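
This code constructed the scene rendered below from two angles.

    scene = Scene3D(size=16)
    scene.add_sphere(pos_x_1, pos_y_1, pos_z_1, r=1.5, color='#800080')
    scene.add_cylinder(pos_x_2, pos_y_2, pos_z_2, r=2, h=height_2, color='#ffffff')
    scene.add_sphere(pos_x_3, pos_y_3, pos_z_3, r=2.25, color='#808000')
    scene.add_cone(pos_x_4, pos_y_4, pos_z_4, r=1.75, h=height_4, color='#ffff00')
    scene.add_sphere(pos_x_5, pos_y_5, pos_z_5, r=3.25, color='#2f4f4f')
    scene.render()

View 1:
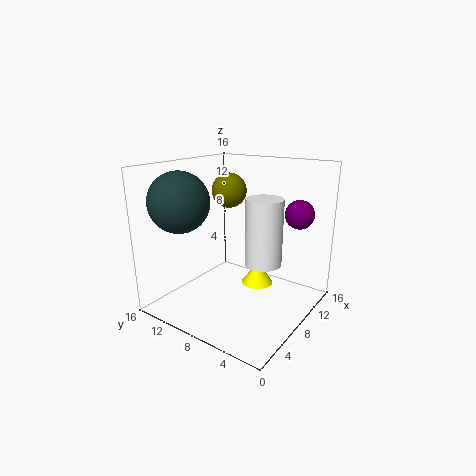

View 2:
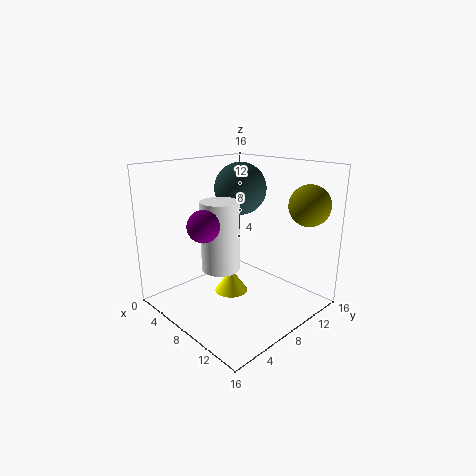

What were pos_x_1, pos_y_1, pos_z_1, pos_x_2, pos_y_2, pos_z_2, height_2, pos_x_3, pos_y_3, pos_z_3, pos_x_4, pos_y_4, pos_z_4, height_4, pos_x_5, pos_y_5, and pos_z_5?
pos_x_1 = 10; pos_y_1 = 1.75; pos_z_1 = 11.25; pos_x_2 = 8.5; pos_y_2 = 5; pos_z_2 = 5.5; height_2 = 7.25; pos_x_3 = 13.5; pos_y_3 = 13.25; pos_z_3 = 11.75; pos_x_4 = 9; pos_y_4 = 6; pos_z_4 = 2.75; height_4 = 2.5; pos_x_5 = 3.75; pos_y_5 = 12.5; pos_z_5 = 12.25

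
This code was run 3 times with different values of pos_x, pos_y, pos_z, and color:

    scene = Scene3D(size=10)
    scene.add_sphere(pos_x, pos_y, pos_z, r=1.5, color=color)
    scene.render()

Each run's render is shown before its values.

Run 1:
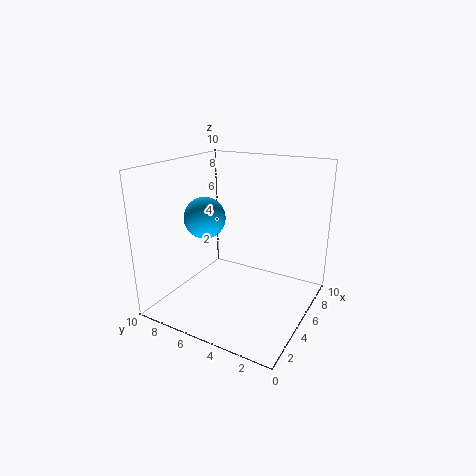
pos_x = 5; pos_y = 7.75; pos_z = 6; color = 'deepskyblue'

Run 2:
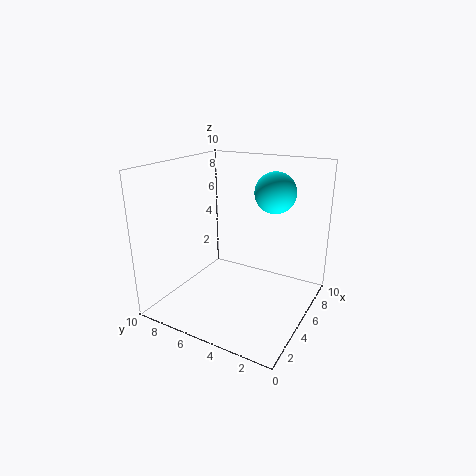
pos_x = 7.75; pos_y = 3.5; pos_z = 7.75; color = 'cyan'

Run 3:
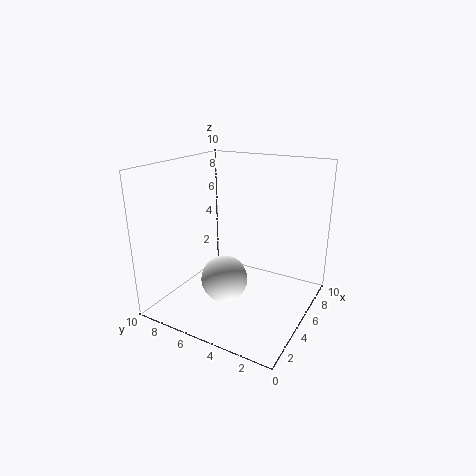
pos_x = 2.75; pos_y = 4.75; pos_z = 3; color = 'white'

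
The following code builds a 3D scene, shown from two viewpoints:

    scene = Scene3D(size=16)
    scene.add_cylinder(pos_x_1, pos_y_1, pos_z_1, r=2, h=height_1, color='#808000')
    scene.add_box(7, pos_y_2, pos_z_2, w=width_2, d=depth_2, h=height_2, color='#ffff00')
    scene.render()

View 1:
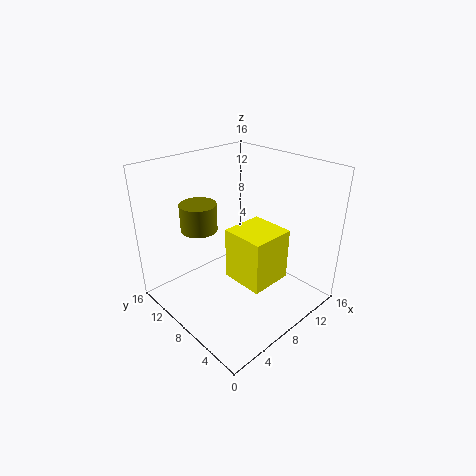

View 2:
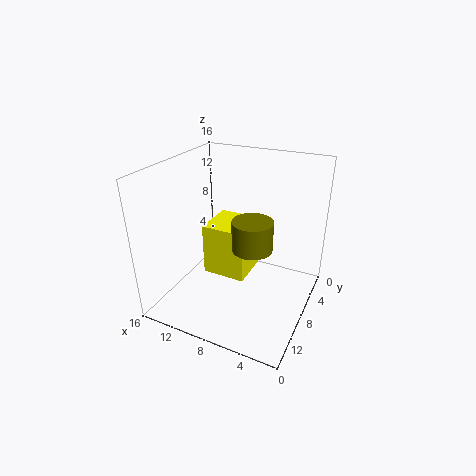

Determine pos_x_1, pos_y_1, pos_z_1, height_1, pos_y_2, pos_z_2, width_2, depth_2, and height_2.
pos_x_1 = 5
pos_y_1 = 11
pos_z_1 = 9
height_1 = 3
pos_y_2 = 4
pos_z_2 = 3
width_2 = 5
depth_2 = 5
height_2 = 6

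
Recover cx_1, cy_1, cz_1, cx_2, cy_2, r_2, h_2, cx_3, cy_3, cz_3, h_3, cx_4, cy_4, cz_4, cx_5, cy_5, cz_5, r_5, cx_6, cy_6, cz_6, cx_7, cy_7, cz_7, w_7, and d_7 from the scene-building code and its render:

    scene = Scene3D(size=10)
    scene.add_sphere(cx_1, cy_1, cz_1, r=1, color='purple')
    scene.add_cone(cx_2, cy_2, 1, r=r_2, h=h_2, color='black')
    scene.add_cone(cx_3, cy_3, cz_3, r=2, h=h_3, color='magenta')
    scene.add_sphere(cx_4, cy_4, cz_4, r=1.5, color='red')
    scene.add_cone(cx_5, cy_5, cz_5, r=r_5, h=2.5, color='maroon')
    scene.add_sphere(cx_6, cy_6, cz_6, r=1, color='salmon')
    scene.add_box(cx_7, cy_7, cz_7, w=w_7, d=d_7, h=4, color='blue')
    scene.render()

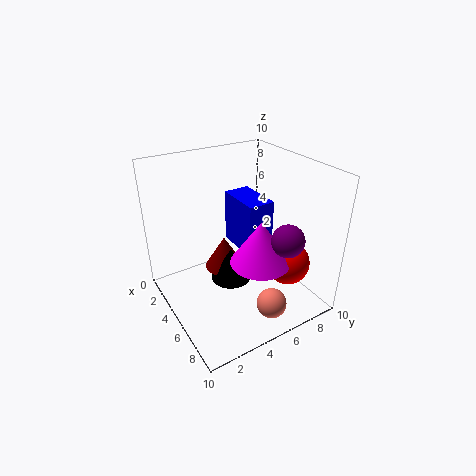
cx_1 = 9, cy_1 = 6, cz_1 = 6.5, cx_2 = 4, cy_2 = 5, r_2 = 1.5, h_2 = 2.5, cx_3 = 7, cy_3 = 5.5, cz_3 = 4, h_3 = 3, cx_4 = 7.5, cy_4 = 7.5, cz_4 = 3.5, cx_5 = 3, cy_5 = 5, cz_5 = 1.5, r_5 = 1.5, cx_6 = 8.5, cy_6 = 5.5, cz_6 = 1.5, cx_7 = 1.5, cy_7 = 6, cz_7 = 3, w_7 = 3.5, d_7 = 2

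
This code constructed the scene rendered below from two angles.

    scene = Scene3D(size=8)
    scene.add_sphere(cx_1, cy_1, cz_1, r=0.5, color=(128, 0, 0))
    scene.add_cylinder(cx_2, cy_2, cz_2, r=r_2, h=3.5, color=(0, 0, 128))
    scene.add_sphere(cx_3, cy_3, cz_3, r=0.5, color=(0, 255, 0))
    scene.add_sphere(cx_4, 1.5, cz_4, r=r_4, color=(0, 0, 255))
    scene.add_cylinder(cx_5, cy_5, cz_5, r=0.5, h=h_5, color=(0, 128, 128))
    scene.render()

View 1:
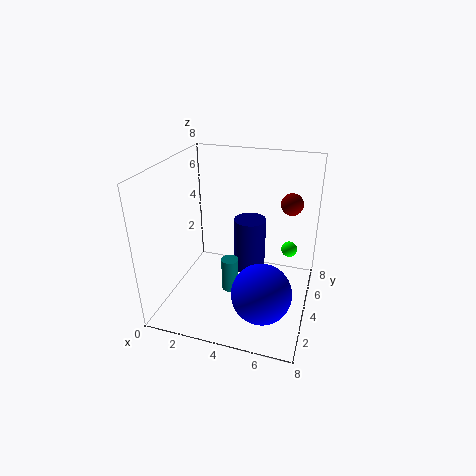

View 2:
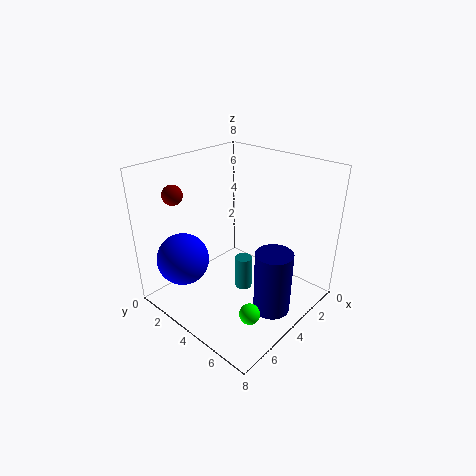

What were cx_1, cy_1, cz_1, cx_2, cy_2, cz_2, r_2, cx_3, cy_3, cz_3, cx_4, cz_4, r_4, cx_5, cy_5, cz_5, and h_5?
cx_1 = 7
cy_1 = 2.5
cz_1 = 7
cx_2 = 4
cy_2 = 6.5
cz_2 = 0.5
r_2 = 1
cx_3 = 6.5
cy_3 = 7
cz_3 = 2
cx_4 = 6
cz_4 = 2.5
r_4 = 1.5
cx_5 = 3.5
cy_5 = 4
cz_5 = 0.5
h_5 = 2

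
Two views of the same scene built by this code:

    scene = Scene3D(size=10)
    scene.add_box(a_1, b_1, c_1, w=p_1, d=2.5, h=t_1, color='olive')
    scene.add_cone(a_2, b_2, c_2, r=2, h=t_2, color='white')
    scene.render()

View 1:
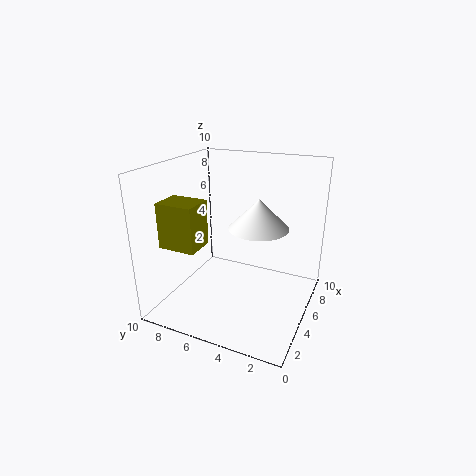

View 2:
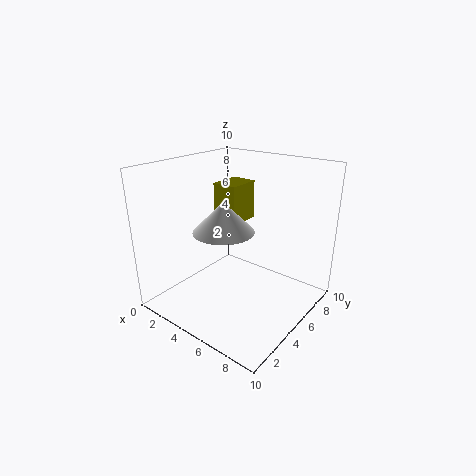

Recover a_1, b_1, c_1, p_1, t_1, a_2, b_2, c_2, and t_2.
a_1 = 1.5, b_1 = 6.5, c_1 = 5, p_1 = 2, t_1 = 3, a_2 = 5, b_2 = 3.5, c_2 = 6, t_2 = 2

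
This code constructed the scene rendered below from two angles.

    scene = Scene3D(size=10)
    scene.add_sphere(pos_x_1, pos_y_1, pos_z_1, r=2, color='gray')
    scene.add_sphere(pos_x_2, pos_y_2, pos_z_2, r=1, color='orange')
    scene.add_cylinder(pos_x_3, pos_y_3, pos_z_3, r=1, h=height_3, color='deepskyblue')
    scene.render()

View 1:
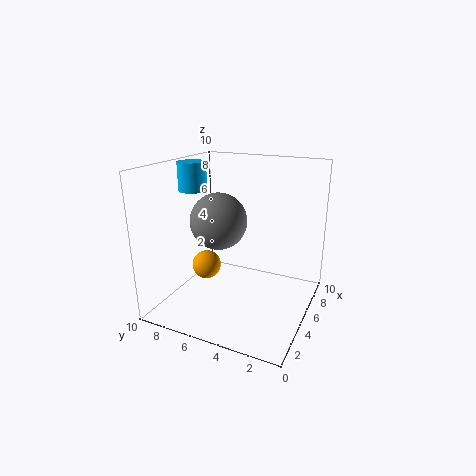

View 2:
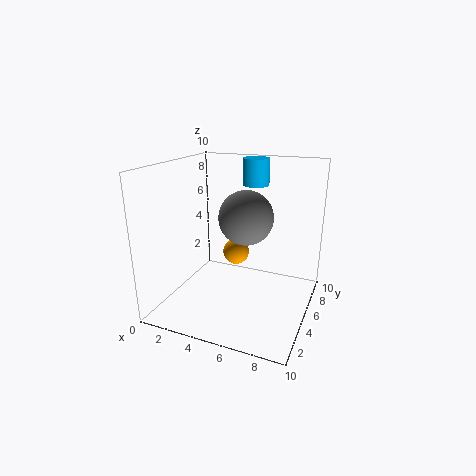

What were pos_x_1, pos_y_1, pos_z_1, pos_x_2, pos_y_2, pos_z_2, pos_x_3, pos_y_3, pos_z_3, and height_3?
pos_x_1 = 5, pos_y_1 = 6.5, pos_z_1 = 6, pos_x_2 = 4, pos_y_2 = 7, pos_z_2 = 3, pos_x_3 = 5, pos_y_3 = 8.5, pos_z_3 = 8, height_3 = 2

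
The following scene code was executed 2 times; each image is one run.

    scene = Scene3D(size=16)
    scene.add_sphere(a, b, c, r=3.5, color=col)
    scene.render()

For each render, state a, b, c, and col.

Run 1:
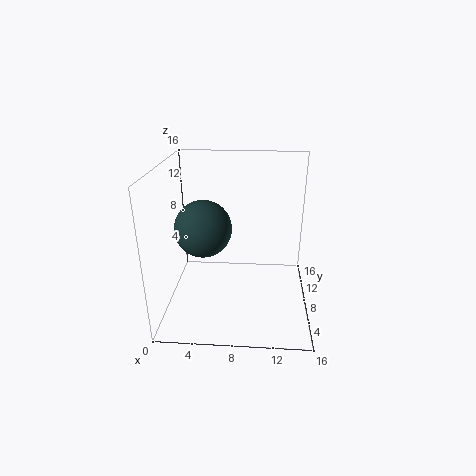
a = 3.5; b = 11.25; c = 7.5; col = 'darkslategray'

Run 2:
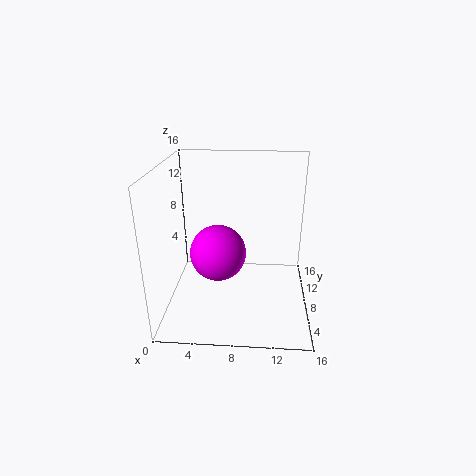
a = 5.25; b = 11.25; c = 4.25; col = 'magenta'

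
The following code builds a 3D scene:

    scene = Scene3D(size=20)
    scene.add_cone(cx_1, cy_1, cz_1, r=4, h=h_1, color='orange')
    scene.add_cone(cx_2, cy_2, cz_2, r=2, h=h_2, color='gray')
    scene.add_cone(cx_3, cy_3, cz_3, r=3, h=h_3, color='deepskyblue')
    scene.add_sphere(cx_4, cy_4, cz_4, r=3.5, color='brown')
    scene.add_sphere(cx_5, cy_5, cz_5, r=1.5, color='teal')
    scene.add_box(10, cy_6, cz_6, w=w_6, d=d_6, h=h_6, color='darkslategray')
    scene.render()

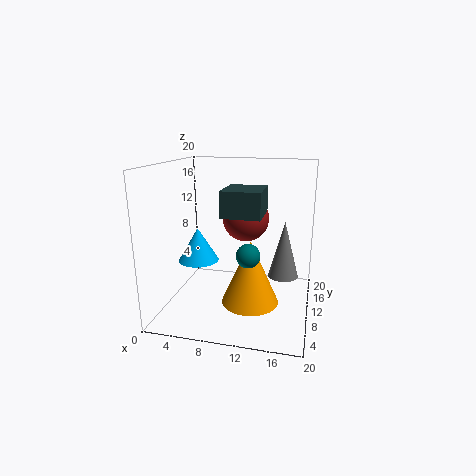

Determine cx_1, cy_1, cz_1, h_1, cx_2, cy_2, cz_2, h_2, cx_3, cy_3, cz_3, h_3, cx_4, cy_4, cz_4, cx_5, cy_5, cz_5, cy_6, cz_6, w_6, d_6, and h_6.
cx_1 = 12; cy_1 = 9; cz_1 = 1; h_1 = 9; cx_2 = 16.5; cy_2 = 9; cz_2 = 5.5; h_2 = 7.5; cx_3 = 3.5; cy_3 = 11.5; cz_3 = 5.5; h_3 = 5; cx_4 = 10; cy_4 = 15; cz_4 = 11.5; cx_5 = 12.5; cy_5 = 5; cz_5 = 9.5; cy_6 = 1.5; cz_6 = 15; w_6 = 4.5; d_6 = 5; h_6 = 3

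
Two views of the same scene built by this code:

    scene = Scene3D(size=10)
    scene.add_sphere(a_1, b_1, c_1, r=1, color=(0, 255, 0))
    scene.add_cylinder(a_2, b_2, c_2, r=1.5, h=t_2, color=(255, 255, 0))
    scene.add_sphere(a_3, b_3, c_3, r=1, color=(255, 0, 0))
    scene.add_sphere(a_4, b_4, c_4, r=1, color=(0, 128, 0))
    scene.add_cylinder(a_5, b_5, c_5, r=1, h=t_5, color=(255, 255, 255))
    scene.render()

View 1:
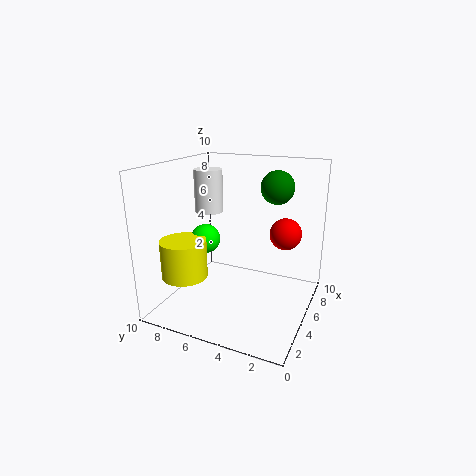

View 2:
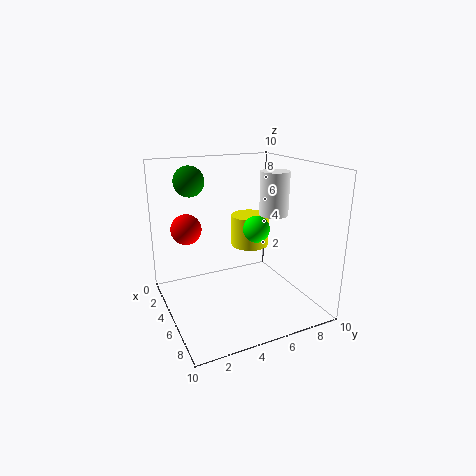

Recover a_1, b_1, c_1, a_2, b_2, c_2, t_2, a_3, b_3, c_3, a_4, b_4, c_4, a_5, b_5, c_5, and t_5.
a_1 = 4; b_1 = 7; c_1 = 5; a_2 = 2; b_2 = 7.5; c_2 = 3; t_2 = 2.5; a_3 = 4.5; b_3 = 1.5; c_3 = 6; a_4 = 4; b_4 = 2; c_4 = 9; a_5 = 5.5; b_5 = 7.5; c_5 = 6.5; t_5 = 3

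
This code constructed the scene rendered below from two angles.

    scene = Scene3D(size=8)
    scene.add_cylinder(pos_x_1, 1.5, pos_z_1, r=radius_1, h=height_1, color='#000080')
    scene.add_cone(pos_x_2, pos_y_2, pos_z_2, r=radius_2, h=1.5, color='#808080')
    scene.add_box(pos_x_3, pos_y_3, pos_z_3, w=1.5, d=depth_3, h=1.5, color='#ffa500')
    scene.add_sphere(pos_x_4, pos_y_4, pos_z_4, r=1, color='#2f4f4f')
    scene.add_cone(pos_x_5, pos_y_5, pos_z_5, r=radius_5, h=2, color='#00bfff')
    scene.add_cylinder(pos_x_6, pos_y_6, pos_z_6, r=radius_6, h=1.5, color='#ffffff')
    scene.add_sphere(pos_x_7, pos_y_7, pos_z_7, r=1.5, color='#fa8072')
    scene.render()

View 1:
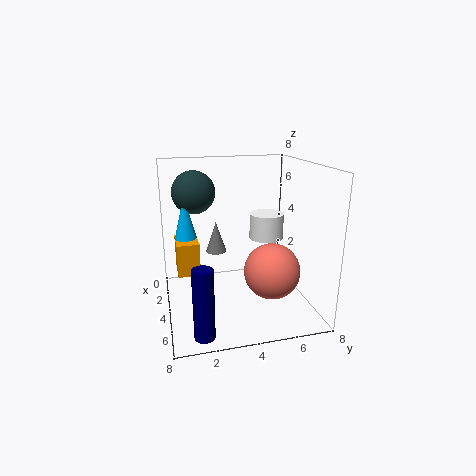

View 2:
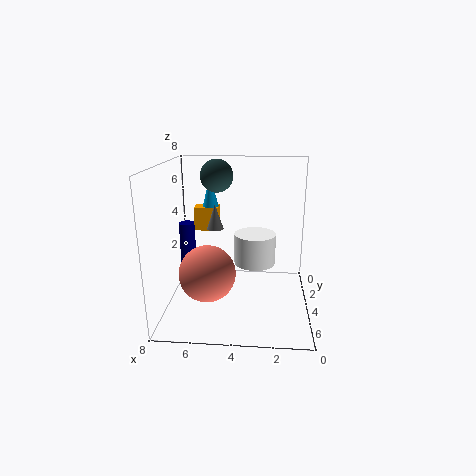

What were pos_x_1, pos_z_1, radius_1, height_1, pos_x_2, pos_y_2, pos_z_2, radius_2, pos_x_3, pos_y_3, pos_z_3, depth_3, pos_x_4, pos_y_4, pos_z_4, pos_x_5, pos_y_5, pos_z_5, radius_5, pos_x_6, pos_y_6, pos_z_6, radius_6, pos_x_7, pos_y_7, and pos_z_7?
pos_x_1 = 7.5, pos_z_1 = 0.5, radius_1 = 0.5, height_1 = 3.5, pos_x_2 = 5.5, pos_y_2 = 2.5, pos_z_2 = 4, radius_2 = 0.5, pos_x_3 = 5.5, pos_y_3 = 0.5, pos_z_3 = 3.5, depth_3 = 1, pos_x_4 = 5.5, pos_y_4 = 1.5, pos_z_4 = 7, pos_x_5 = 6, pos_y_5 = 1, pos_z_5 = 5, radius_5 = 0.5, pos_x_6 = 3, pos_y_6 = 6, pos_z_6 = 3.5, radius_6 = 1, pos_x_7 = 5.5, pos_y_7 = 5.5, pos_z_7 = 2.5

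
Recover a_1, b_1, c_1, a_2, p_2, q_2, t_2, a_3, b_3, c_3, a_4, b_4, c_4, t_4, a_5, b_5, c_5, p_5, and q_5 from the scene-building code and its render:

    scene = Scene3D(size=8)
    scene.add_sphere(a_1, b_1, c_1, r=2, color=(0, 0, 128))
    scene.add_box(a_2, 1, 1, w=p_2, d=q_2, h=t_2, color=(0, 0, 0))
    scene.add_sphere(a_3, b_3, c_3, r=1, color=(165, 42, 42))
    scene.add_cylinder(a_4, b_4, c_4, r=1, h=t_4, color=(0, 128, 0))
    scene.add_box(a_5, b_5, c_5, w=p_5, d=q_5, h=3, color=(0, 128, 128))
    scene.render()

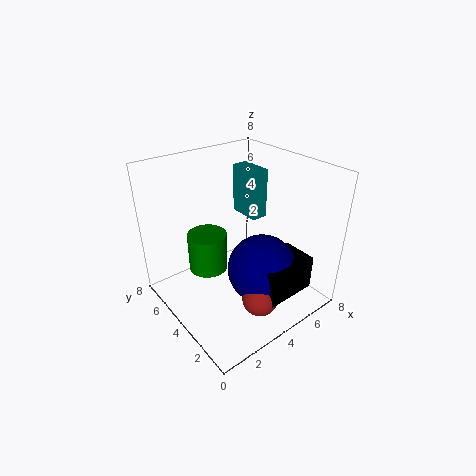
a_1 = 5, b_1 = 3, c_1 = 2, a_2 = 4, p_2 = 3, q_2 = 2, t_2 = 2, a_3 = 4, b_3 = 2, c_3 = 1, a_4 = 2, b_4 = 4, c_4 = 3, t_4 = 2, a_5 = 6, b_5 = 5, c_5 = 4, p_5 = 1, q_5 = 2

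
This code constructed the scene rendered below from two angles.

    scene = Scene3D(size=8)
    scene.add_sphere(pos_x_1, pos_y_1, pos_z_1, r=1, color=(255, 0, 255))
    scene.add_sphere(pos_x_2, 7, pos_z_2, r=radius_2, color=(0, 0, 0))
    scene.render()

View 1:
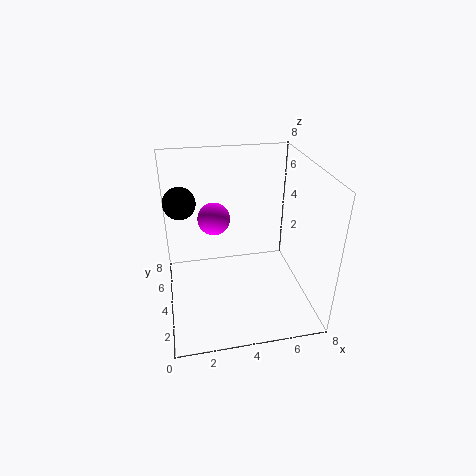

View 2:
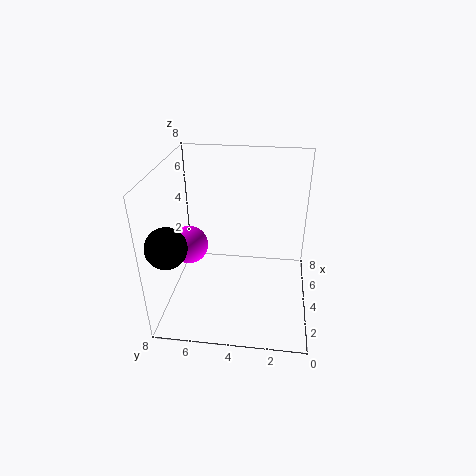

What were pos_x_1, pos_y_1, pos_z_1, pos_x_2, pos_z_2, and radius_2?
pos_x_1 = 3
pos_y_1 = 6.5
pos_z_1 = 4
pos_x_2 = 1
pos_z_2 = 5
radius_2 = 1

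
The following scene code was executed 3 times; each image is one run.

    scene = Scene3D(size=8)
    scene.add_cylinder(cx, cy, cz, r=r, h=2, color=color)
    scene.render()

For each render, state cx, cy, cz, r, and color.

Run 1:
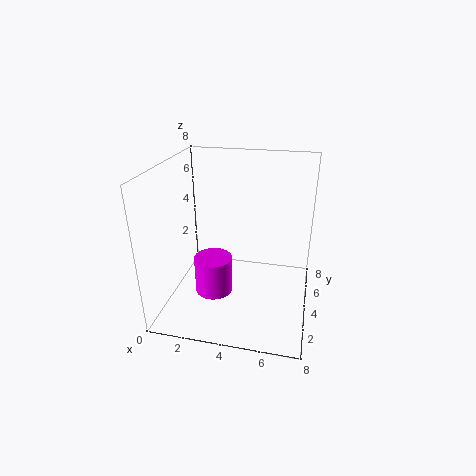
cx = 3
cy = 2.5
cz = 1.5
r = 1
color = 'magenta'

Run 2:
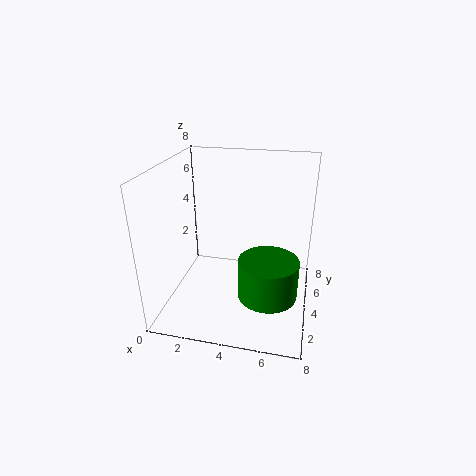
cx = 6
cy = 2
cz = 2
r = 1.5
color = 'green'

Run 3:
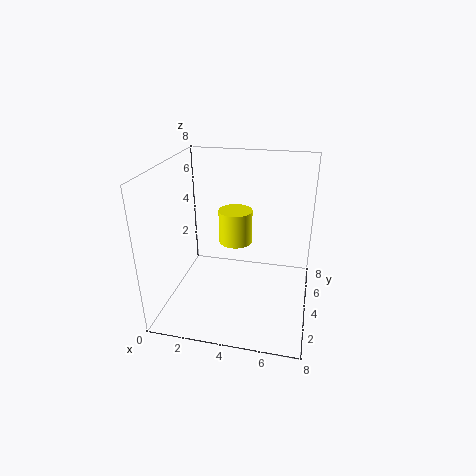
cx = 3.5
cy = 5.5
cz = 3
r = 1
color = 'yellow'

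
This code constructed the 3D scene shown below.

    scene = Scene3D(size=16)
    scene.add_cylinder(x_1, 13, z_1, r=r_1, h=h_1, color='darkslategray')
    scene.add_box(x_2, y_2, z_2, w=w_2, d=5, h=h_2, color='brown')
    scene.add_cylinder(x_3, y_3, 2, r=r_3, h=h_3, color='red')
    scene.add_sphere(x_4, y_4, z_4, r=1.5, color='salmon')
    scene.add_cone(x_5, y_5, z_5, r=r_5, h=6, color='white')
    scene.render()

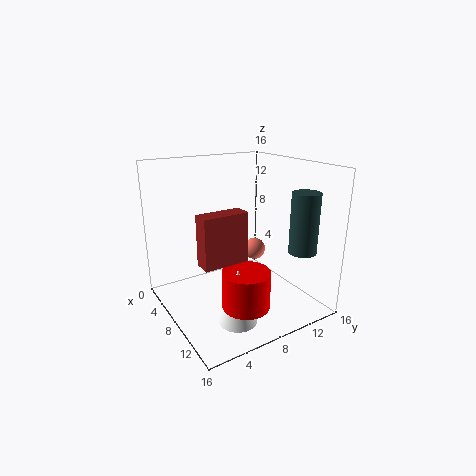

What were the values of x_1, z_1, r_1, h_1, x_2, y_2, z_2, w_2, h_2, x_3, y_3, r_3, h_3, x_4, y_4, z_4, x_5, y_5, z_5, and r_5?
x_1 = 13; z_1 = 7; r_1 = 1.5; h_1 = 6.5; x_2 = 8; y_2 = 3; z_2 = 6; w_2 = 2; h_2 = 5.5; x_3 = 12; y_3 = 6.5; r_3 = 2.5; h_3 = 4; x_4 = 2; y_4 = 14.5; z_4 = 3; x_5 = 12; y_5 = 5.5; z_5 = 0.5; r_5 = 2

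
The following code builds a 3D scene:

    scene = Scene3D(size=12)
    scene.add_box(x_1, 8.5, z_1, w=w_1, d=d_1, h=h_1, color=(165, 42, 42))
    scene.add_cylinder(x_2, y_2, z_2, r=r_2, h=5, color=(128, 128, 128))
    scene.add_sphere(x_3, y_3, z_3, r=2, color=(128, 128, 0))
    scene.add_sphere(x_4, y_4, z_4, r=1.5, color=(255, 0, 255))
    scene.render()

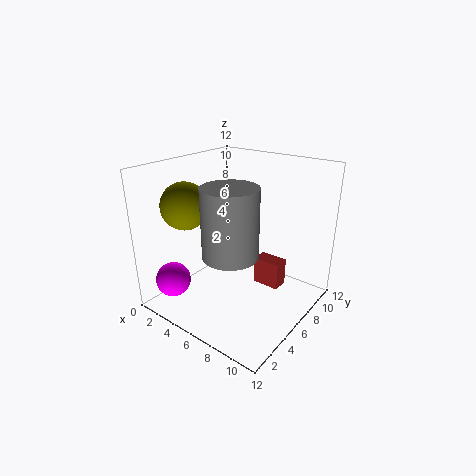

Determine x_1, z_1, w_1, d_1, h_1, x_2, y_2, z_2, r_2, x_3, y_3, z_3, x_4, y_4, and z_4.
x_1 = 6
z_1 = 0.5
w_1 = 2.5
d_1 = 1.5
h_1 = 2.5
x_2 = 8
y_2 = 2.5
z_2 = 6.5
r_2 = 2
x_3 = 2
y_3 = 4
z_3 = 8.5
x_4 = 1.5
y_4 = 2.5
z_4 = 2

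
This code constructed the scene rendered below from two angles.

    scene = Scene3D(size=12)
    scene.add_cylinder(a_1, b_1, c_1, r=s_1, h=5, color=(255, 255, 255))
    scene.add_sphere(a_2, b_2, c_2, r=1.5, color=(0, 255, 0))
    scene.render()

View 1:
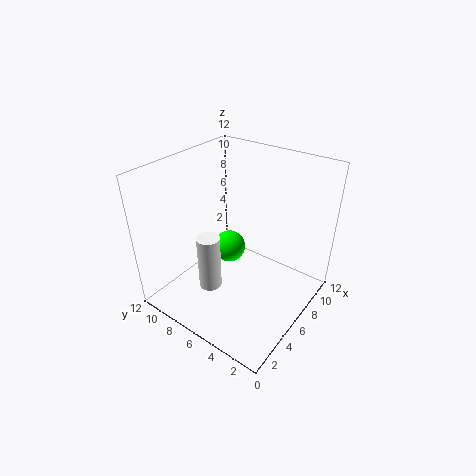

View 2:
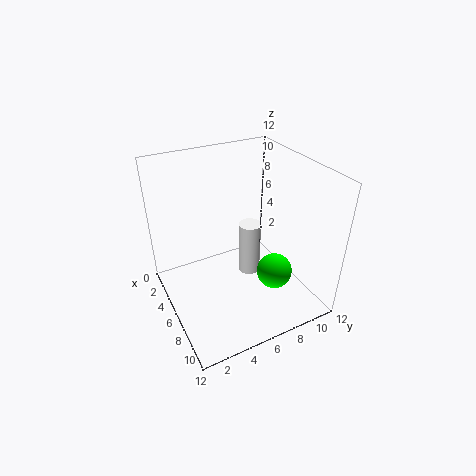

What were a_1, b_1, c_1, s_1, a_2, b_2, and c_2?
a_1 = 4.5
b_1 = 8
c_1 = 1
s_1 = 1
a_2 = 8
b_2 = 8.5
c_2 = 3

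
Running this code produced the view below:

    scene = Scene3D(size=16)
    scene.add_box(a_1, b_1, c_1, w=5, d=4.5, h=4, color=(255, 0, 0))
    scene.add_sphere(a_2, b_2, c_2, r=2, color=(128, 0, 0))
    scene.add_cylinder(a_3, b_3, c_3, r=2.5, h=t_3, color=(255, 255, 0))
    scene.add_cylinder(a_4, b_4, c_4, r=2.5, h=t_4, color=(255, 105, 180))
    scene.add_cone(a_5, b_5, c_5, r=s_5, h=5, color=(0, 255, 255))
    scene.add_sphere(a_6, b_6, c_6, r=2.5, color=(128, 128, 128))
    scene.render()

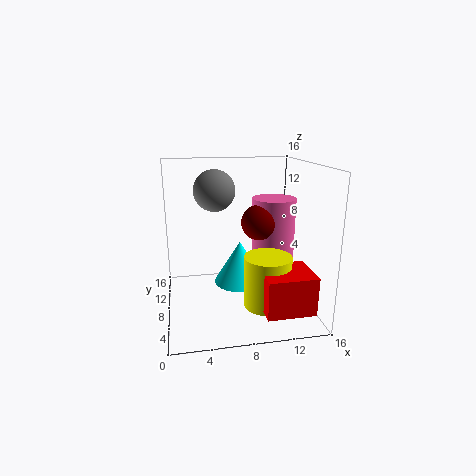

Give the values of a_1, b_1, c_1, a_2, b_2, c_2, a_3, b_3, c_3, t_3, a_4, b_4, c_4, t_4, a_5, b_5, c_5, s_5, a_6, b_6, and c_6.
a_1 = 9.5, b_1 = 0.5, c_1 = 2, a_2 = 10.5, b_2 = 8.5, c_2 = 9.5, a_3 = 10.5, b_3 = 4.5, c_3 = 1.5, t_3 = 5.5, a_4 = 12.5, b_4 = 9.5, c_4 = 4, t_4 = 8, a_5 = 8.5, b_5 = 9.5, c_5 = 2, s_5 = 3, a_6 = 6, b_6 = 12.5, c_6 = 12.5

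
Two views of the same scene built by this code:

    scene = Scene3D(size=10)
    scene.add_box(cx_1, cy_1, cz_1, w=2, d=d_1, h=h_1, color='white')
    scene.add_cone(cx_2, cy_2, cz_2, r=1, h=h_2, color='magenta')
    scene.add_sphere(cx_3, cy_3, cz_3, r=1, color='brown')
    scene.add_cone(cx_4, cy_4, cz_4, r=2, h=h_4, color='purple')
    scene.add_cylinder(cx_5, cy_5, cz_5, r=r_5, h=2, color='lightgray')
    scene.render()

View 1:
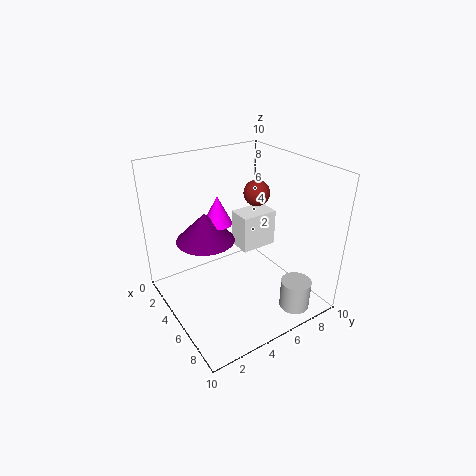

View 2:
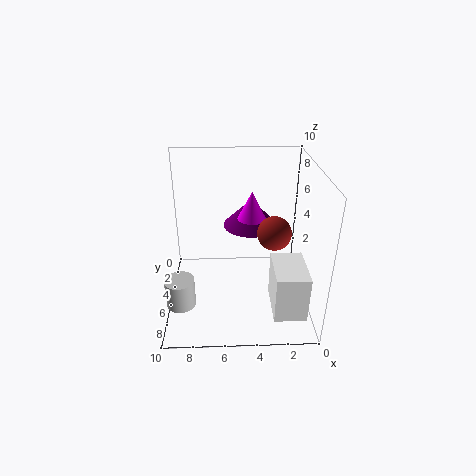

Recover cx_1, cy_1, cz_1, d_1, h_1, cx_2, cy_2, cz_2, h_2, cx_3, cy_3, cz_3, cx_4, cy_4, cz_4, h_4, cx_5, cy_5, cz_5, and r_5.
cx_1 = 1; cy_1 = 7; cz_1 = 2; d_1 = 3; h_1 = 3; cx_2 = 4; cy_2 = 4; cz_2 = 6; h_2 = 2; cx_3 = 3; cy_3 = 8; cz_3 = 7; cx_4 = 4; cy_4 = 3; cz_4 = 5; h_4 = 2; cx_5 = 9; cy_5 = 7; cz_5 = 1; r_5 = 1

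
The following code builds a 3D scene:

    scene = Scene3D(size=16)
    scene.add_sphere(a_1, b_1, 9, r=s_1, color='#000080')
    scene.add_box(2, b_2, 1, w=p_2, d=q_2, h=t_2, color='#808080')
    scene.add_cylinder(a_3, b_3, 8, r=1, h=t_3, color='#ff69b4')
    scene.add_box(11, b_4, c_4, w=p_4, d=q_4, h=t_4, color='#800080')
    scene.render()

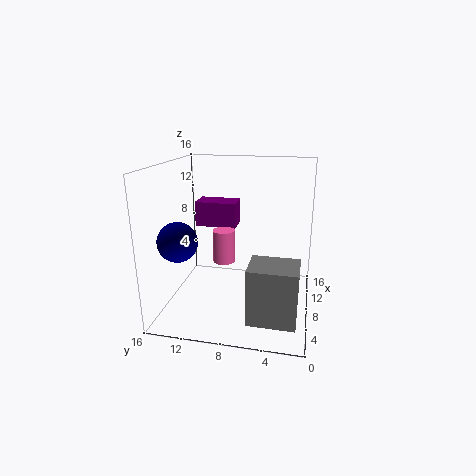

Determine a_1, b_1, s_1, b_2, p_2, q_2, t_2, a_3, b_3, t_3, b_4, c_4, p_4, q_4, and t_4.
a_1 = 3; b_1 = 13; s_1 = 2; b_2 = 1; p_2 = 4; q_2 = 5; t_2 = 6; a_3 = 2; b_3 = 8; t_3 = 3; b_4 = 9; c_4 = 8; p_4 = 3; q_4 = 5; t_4 = 3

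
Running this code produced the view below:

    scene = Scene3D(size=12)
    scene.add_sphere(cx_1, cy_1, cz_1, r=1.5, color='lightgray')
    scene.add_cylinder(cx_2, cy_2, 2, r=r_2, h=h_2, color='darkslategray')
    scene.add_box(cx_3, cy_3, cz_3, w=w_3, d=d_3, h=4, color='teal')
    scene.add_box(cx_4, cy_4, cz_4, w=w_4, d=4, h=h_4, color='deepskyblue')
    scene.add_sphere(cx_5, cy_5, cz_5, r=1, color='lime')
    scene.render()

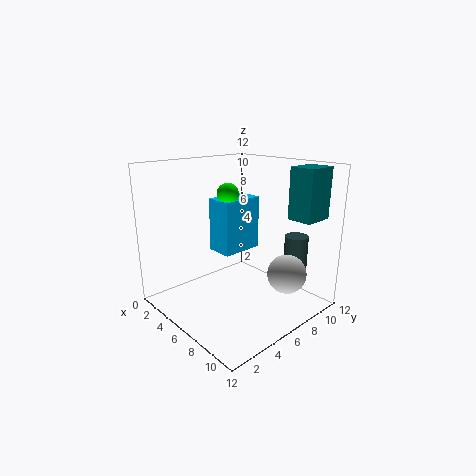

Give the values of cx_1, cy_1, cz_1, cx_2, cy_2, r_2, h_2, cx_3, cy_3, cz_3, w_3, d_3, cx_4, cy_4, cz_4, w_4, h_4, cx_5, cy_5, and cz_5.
cx_1 = 10.5
cy_1 = 7
cz_1 = 4
cx_2 = 9
cy_2 = 10
r_2 = 1
h_2 = 4
cx_3 = 9.5
cy_3 = 8
cz_3 = 8
w_3 = 2
d_3 = 2.5
cx_4 = 1.5
cy_4 = 6.5
cz_4 = 3.5
w_4 = 2.5
h_4 = 5
cx_5 = 3
cy_5 = 7.5
cz_5 = 9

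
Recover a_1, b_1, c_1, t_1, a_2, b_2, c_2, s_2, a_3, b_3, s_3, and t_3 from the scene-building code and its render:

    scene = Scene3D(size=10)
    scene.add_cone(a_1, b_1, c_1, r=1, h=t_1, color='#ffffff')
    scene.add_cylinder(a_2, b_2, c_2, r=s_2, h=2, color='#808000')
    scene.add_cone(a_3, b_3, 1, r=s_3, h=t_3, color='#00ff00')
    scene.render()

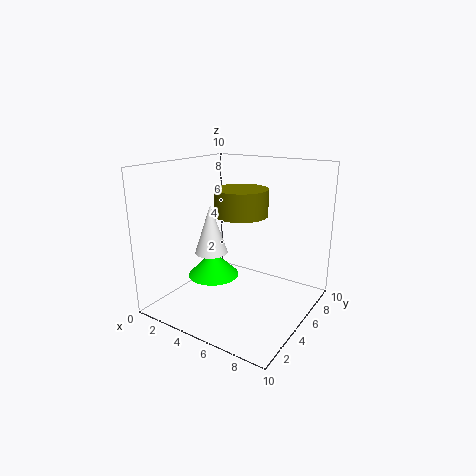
a_1 = 5
b_1 = 2
c_1 = 5
t_1 = 3
a_2 = 4
b_2 = 7
c_2 = 6
s_2 = 2
a_3 = 2
b_3 = 6
s_3 = 2
t_3 = 2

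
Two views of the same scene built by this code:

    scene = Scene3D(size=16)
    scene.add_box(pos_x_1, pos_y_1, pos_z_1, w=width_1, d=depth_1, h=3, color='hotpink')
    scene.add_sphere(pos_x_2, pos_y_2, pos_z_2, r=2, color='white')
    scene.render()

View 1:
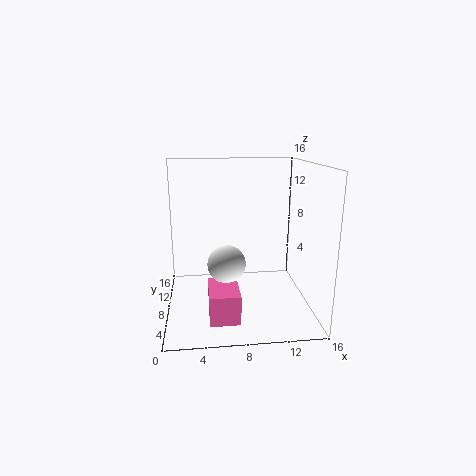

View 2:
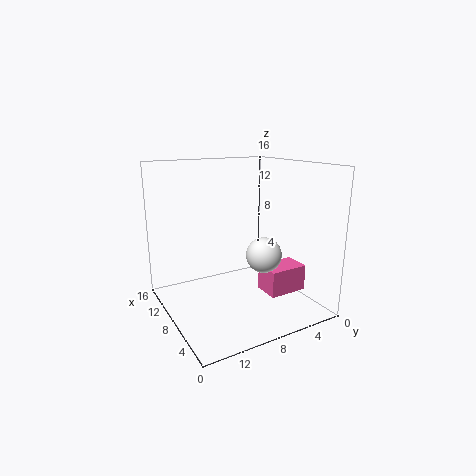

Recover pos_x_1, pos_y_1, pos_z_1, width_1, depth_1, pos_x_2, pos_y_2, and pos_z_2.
pos_x_1 = 4.5
pos_y_1 = 1
pos_z_1 = 1.5
width_1 = 3
depth_1 = 4.5
pos_x_2 = 6.5
pos_y_2 = 5.5
pos_z_2 = 6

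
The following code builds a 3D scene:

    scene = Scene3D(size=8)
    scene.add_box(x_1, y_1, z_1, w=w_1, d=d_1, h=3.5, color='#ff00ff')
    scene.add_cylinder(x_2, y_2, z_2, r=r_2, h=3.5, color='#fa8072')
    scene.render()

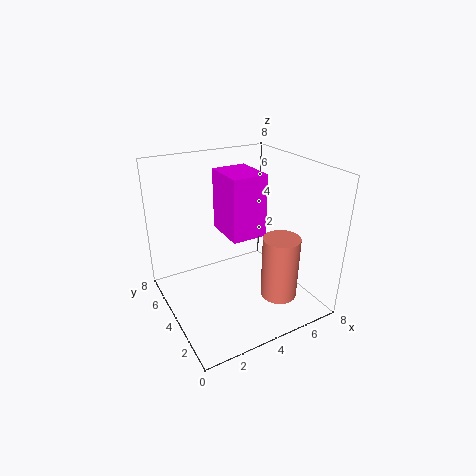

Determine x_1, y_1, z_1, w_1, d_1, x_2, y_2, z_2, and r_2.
x_1 = 3.5
y_1 = 3.5
z_1 = 4
w_1 = 2
d_1 = 2.5
x_2 = 5.5
y_2 = 2
z_2 = 1
r_2 = 1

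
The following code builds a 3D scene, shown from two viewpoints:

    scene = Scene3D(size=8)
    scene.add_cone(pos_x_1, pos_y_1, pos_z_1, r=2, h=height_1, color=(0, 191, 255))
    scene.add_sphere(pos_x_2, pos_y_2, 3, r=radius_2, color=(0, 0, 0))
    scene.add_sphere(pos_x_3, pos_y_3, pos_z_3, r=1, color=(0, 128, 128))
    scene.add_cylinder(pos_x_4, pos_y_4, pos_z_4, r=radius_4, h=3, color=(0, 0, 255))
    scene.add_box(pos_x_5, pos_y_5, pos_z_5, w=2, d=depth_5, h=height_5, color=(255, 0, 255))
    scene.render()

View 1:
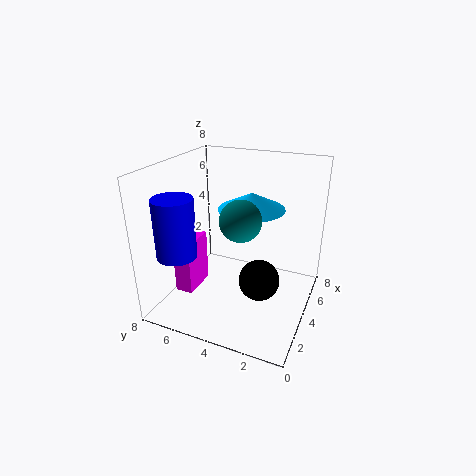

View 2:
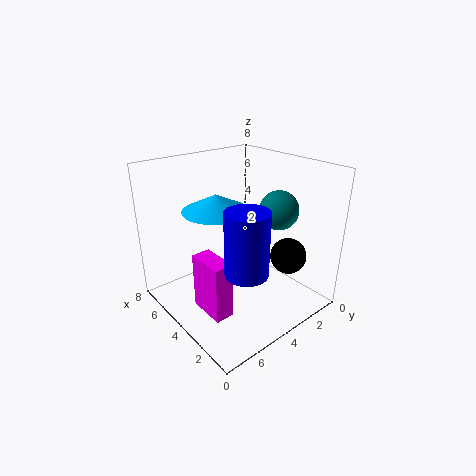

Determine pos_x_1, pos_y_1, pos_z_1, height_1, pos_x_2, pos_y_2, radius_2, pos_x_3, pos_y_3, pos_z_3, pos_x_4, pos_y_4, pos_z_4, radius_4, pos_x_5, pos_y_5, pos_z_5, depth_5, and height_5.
pos_x_1 = 6, pos_y_1 = 4, pos_z_1 = 5, height_1 = 1, pos_x_2 = 2, pos_y_2 = 2, radius_2 = 1, pos_x_3 = 2, pos_y_3 = 3, pos_z_3 = 6, pos_x_4 = 1, pos_y_4 = 6, pos_z_4 = 4, radius_4 = 1, pos_x_5 = 2, pos_y_5 = 6, pos_z_5 = 1, depth_5 = 1, height_5 = 3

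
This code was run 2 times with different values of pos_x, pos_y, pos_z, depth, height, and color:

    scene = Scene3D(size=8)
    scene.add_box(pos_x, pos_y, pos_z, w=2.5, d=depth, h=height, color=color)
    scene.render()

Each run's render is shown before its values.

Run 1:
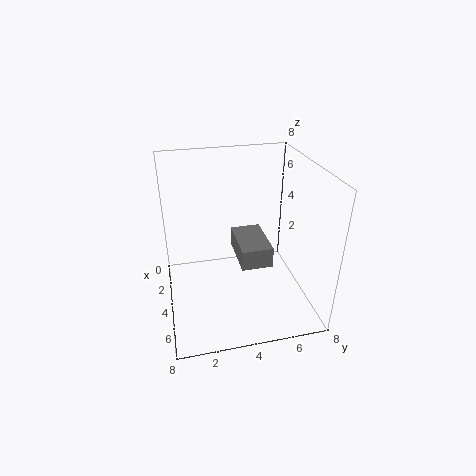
pos_x = 4.5
pos_y = 3.5
pos_z = 4
depth = 1.5
height = 1
color = 'gray'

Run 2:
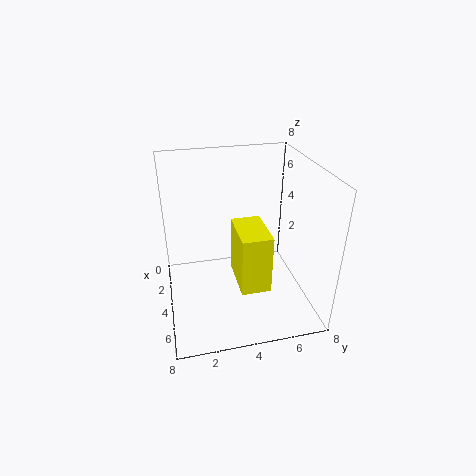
pos_x = 4.5
pos_y = 3.5
pos_z = 2.5
depth = 1.5
height = 3
color = 'yellow'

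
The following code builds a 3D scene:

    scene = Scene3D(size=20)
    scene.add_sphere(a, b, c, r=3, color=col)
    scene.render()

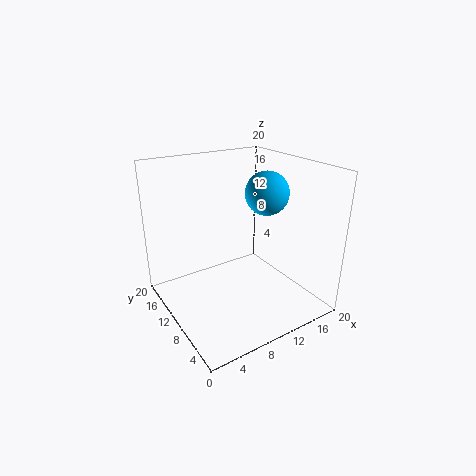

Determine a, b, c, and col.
a = 14
b = 9
c = 16
col = 'deepskyblue'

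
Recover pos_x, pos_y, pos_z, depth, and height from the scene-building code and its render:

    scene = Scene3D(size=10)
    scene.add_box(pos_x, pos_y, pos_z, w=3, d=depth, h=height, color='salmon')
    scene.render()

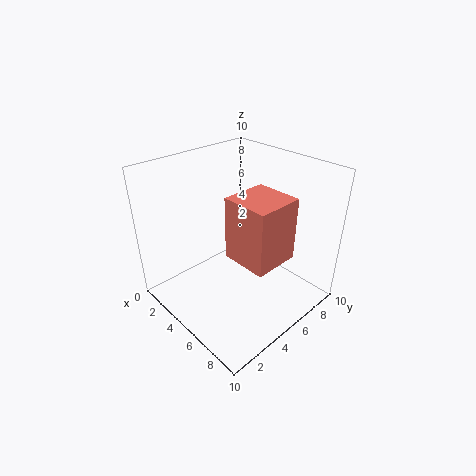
pos_x = 6; pos_y = 3; pos_z = 5; depth = 3; height = 4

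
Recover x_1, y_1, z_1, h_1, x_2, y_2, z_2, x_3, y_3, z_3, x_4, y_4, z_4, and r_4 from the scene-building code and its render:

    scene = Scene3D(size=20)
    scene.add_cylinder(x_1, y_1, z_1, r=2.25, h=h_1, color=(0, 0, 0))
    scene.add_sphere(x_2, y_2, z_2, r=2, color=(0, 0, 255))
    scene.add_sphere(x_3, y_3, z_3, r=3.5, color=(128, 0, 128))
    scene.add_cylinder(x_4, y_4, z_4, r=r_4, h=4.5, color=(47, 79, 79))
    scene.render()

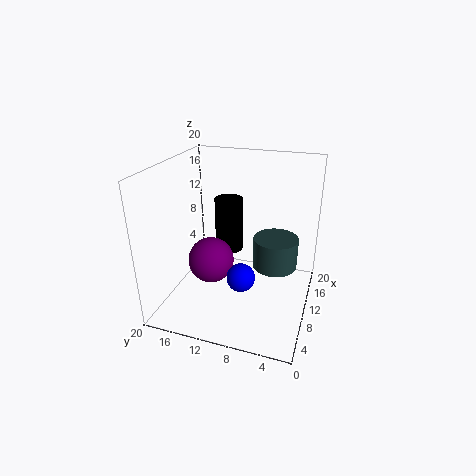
x_1 = 17.25; y_1 = 14; z_1 = 4; h_1 = 8.75; x_2 = 8.25; y_2 = 9; z_2 = 4.75; x_3 = 11.75; y_3 = 15; z_3 = 4.5; x_4 = 13; y_4 = 5.25; z_4 = 4.75; r_4 = 3.25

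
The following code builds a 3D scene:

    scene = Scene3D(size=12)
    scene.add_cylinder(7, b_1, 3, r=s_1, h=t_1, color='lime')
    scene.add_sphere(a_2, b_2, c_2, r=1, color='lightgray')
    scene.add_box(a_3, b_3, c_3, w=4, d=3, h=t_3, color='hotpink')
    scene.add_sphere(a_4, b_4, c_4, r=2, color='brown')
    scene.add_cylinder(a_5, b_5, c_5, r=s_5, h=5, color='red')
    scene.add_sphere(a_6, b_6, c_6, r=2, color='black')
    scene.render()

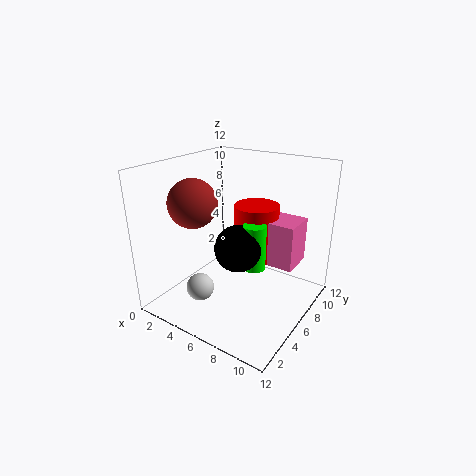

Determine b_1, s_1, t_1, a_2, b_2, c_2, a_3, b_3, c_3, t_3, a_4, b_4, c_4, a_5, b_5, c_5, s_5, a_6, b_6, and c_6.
b_1 = 7; s_1 = 1; t_1 = 4; a_2 = 6; b_2 = 1; c_2 = 4; a_3 = 6; b_3 = 8; c_3 = 3; t_3 = 4; a_4 = 3; b_4 = 4; c_4 = 9; a_5 = 6; b_5 = 9; c_5 = 3; s_5 = 2; a_6 = 6; b_6 = 6; c_6 = 5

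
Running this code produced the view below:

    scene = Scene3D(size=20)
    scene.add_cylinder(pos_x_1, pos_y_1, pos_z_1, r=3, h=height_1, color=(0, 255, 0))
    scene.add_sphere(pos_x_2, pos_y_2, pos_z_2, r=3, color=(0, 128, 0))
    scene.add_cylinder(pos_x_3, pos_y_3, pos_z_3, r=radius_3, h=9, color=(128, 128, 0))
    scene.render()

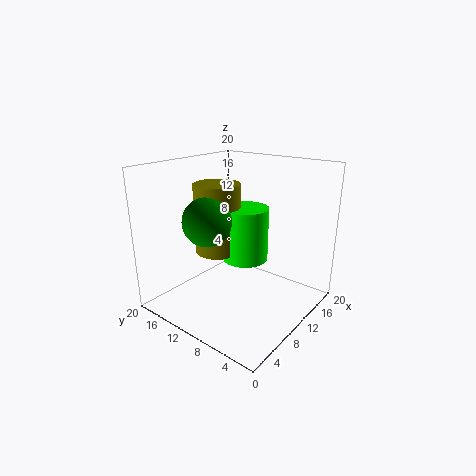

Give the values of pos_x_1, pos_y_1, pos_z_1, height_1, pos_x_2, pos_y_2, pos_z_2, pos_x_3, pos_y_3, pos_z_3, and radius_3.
pos_x_1 = 9, pos_y_1 = 8, pos_z_1 = 8, height_1 = 7, pos_x_2 = 4, pos_y_2 = 10, pos_z_2 = 14, pos_x_3 = 7, pos_y_3 = 11, pos_z_3 = 9, radius_3 = 3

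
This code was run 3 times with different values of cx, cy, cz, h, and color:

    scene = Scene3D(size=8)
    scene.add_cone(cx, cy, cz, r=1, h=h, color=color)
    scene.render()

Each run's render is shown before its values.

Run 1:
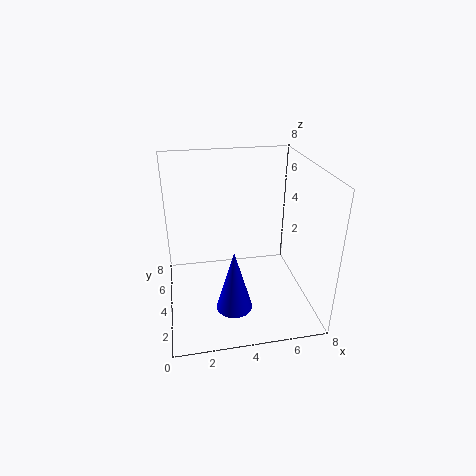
cx = 3.5, cy = 2.5, cz = 0.5, h = 3.5, color = 'blue'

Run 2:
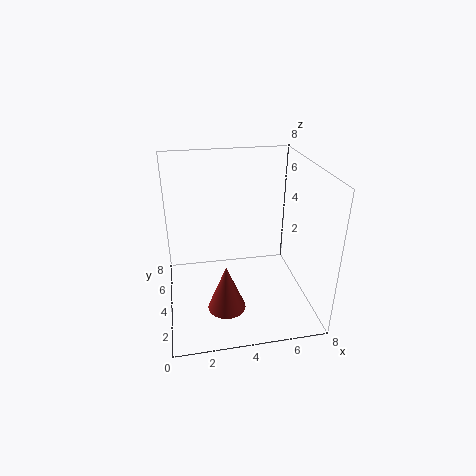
cx = 3, cy = 2, cz = 1, h = 2.5, color = 'brown'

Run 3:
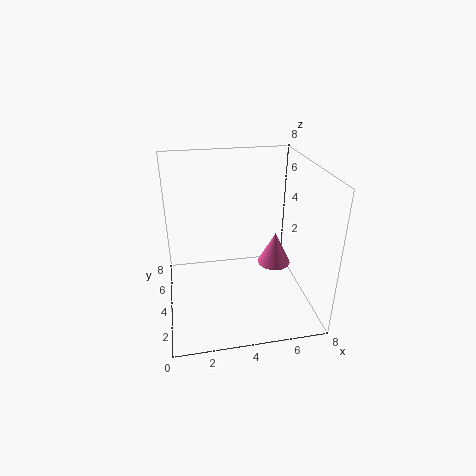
cx = 6.5, cy = 5, cz = 1.5, h = 2, color = 'hotpink'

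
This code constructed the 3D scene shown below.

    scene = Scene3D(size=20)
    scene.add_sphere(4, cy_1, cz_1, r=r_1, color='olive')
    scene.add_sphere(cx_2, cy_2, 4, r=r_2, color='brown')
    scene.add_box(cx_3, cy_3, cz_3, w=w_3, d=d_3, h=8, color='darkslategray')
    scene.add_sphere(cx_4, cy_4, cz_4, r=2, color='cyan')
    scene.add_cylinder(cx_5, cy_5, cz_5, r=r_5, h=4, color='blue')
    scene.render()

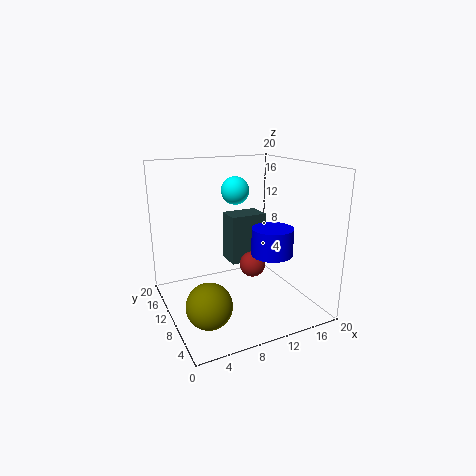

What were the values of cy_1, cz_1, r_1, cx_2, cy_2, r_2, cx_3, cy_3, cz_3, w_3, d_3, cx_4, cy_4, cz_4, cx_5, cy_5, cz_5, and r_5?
cy_1 = 6
cz_1 = 3
r_1 = 3
cx_2 = 14
cy_2 = 13
r_2 = 2
cx_3 = 12
cy_3 = 16
cz_3 = 3
w_3 = 6
d_3 = 4
cx_4 = 11
cy_4 = 13
cz_4 = 16
cx_5 = 15
cy_5 = 9
cz_5 = 7
r_5 = 3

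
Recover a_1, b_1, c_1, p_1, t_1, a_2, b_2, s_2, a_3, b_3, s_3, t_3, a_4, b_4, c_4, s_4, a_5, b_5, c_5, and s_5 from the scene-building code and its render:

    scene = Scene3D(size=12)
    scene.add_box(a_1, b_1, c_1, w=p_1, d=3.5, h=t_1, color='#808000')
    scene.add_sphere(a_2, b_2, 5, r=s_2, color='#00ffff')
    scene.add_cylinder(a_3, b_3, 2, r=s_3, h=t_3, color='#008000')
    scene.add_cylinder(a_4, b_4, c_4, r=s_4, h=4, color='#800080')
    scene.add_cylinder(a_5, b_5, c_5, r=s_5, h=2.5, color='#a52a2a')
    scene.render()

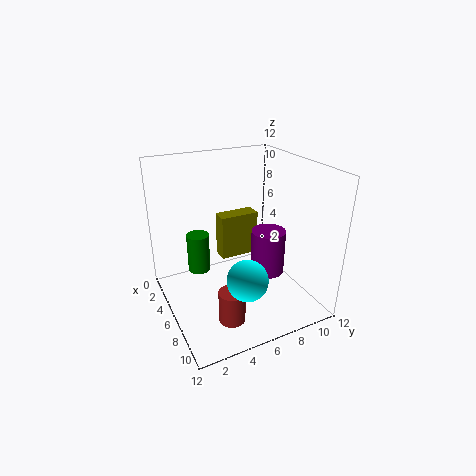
a_1 = 2.5; b_1 = 5.5; c_1 = 3; p_1 = 1.5; t_1 = 4; a_2 = 10.5; b_2 = 4.5; s_2 = 1.5; a_3 = 3; b_3 = 3.5; s_3 = 1; t_3 = 3.5; a_4 = 6; b_4 = 9; c_4 = 2; s_4 = 1.5; a_5 = 10; b_5 = 3.5; c_5 = 1.5; s_5 = 1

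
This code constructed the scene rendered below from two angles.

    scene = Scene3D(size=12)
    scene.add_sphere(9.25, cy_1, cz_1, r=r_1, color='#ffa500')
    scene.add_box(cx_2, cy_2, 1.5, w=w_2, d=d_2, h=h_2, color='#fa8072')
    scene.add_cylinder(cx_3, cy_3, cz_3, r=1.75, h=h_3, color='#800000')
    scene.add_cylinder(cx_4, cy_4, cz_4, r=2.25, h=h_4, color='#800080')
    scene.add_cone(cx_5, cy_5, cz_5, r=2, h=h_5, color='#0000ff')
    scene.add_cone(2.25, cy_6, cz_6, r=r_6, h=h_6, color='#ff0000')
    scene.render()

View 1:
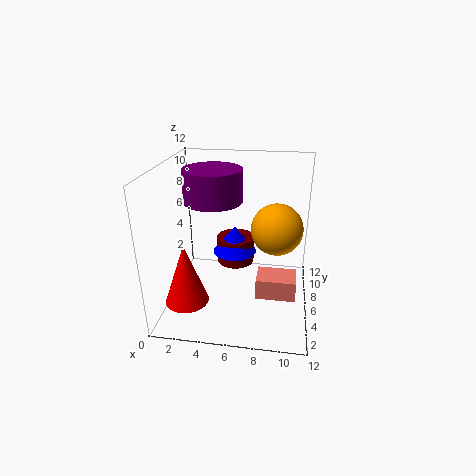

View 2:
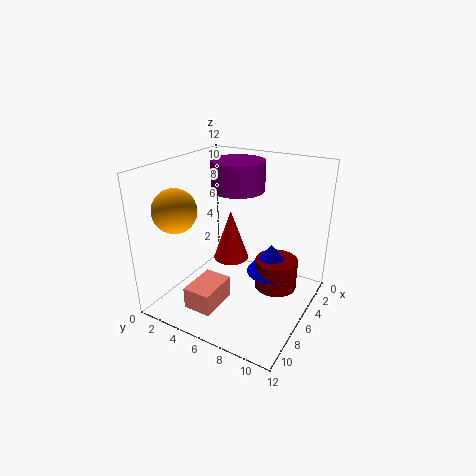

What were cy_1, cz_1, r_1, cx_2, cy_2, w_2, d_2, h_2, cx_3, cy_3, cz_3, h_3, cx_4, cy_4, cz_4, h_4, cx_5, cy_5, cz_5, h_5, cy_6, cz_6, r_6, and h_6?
cy_1 = 2.25
cz_1 = 8.75
r_1 = 1.75
cx_2 = 7.75
cy_2 = 4
w_2 = 3.25
d_2 = 2.25
h_2 = 1.75
cx_3 = 5.25
cy_3 = 9.25
cz_3 = 2
h_3 = 2.5
cx_4 = 4.25
cy_4 = 5
cz_4 = 9.5
h_4 = 2.5
cx_5 = 5.25
cy_5 = 8.75
cz_5 = 3.25
h_5 = 2.5
cy_6 = 3
cz_6 = 1.5
r_6 = 1.75
h_6 = 5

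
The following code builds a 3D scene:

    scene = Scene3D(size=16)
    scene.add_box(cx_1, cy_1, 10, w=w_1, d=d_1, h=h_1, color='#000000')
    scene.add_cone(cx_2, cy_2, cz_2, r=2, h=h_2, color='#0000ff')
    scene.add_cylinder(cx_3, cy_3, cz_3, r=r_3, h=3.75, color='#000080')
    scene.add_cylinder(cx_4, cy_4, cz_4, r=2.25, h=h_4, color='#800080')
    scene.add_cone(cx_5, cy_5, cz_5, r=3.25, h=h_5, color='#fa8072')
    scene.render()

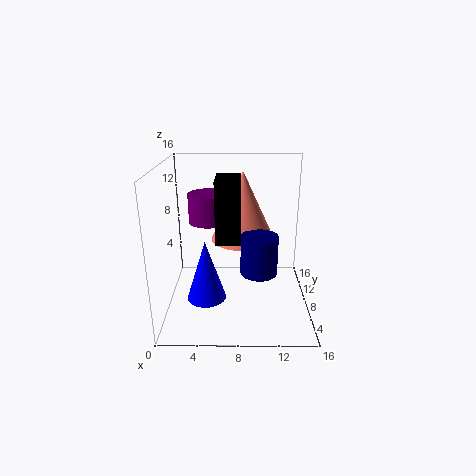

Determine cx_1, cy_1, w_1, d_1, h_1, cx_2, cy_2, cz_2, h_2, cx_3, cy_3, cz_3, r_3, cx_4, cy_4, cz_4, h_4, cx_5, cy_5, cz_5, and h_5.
cx_1 = 6; cy_1 = 1.5; w_1 = 2.25; d_1 = 3.75; h_1 = 5.75; cx_2 = 4.75; cy_2 = 4; cz_2 = 3; h_2 = 6.25; cx_3 = 10; cy_3 = 2.5; cz_3 = 6.75; r_3 = 1.75; cx_4 = 4.75; cy_4 = 9.25; cz_4 = 9.5; h_4 = 3.25; cx_5 = 8.5; cy_5 = 6.25; cz_5 = 8.75; h_5 = 7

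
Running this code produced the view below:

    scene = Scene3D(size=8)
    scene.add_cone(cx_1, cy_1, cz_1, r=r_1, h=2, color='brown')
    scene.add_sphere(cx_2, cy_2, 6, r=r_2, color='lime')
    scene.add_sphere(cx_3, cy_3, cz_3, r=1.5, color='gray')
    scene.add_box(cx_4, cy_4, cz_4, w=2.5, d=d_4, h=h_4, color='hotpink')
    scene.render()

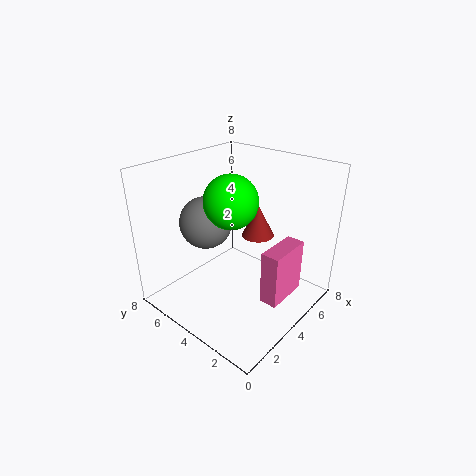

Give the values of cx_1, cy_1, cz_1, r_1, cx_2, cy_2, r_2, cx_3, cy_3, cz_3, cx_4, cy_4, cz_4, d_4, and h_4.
cx_1 = 6.5, cy_1 = 4.5, cz_1 = 3, r_1 = 1, cx_2 = 4, cy_2 = 4.5, r_2 = 1.5, cx_3 = 3.5, cy_3 = 6, cz_3 = 4.5, cx_4 = 3.5, cy_4 = 1, cz_4 = 1, d_4 = 1, h_4 = 3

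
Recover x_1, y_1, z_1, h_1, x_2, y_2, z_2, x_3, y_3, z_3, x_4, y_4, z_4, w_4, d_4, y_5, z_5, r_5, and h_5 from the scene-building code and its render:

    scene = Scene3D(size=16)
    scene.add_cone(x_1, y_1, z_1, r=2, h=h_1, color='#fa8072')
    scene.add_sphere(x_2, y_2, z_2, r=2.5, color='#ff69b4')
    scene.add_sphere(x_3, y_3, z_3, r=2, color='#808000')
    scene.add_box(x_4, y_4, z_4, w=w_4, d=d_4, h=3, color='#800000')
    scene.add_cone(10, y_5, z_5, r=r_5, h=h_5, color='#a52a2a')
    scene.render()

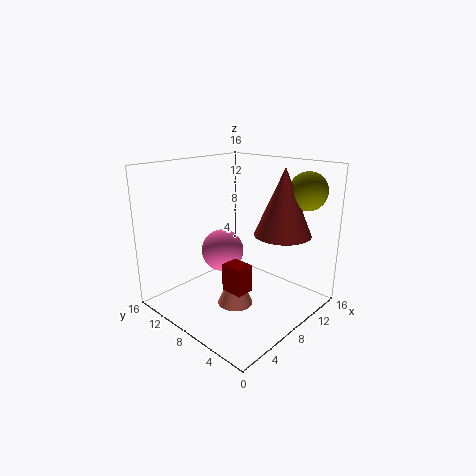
x_1 = 7; y_1 = 7.5; z_1 = 0.5; h_1 = 4.5; x_2 = 8.5; y_2 = 11; z_2 = 5.5; x_3 = 12; y_3 = 2; z_3 = 13.5; x_4 = 5; y_4 = 5; z_4 = 3; w_4 = 2; d_4 = 2.5; y_5 = 3.5; z_5 = 9; r_5 = 3; h_5 = 7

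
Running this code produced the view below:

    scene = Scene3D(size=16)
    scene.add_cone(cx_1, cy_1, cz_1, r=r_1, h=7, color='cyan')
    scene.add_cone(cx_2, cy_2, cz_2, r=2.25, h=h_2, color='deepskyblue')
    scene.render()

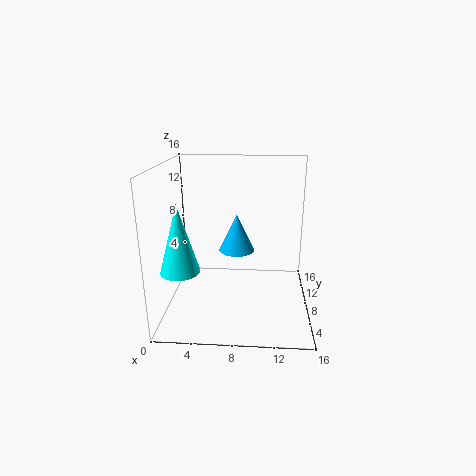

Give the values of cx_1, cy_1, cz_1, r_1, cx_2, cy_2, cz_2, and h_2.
cx_1 = 2.5, cy_1 = 3.5, cz_1 = 6, r_1 = 2, cx_2 = 7.5, cy_2 = 12.75, cz_2 = 4.5, h_2 = 4.75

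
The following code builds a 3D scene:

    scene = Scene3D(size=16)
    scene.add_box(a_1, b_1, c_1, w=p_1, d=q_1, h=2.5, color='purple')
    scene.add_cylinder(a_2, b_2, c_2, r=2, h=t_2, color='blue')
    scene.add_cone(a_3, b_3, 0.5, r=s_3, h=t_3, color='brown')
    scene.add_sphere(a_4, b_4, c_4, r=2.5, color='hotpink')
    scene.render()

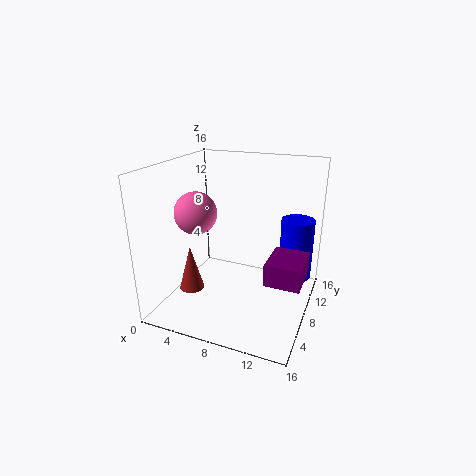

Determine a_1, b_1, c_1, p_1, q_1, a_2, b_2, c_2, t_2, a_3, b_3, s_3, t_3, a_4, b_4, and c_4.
a_1 = 11.5; b_1 = 6.5; c_1 = 3.5; p_1 = 4; q_1 = 5; a_2 = 13.5; b_2 = 13.5; c_2 = 1.5; t_2 = 7.5; a_3 = 2; b_3 = 7.5; s_3 = 1.5; t_3 = 5.5; a_4 = 2.5; b_4 = 8.5; c_4 = 10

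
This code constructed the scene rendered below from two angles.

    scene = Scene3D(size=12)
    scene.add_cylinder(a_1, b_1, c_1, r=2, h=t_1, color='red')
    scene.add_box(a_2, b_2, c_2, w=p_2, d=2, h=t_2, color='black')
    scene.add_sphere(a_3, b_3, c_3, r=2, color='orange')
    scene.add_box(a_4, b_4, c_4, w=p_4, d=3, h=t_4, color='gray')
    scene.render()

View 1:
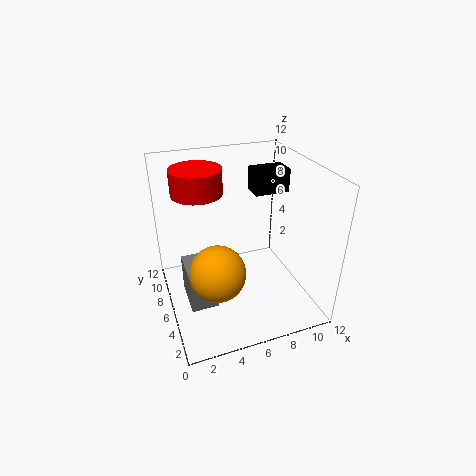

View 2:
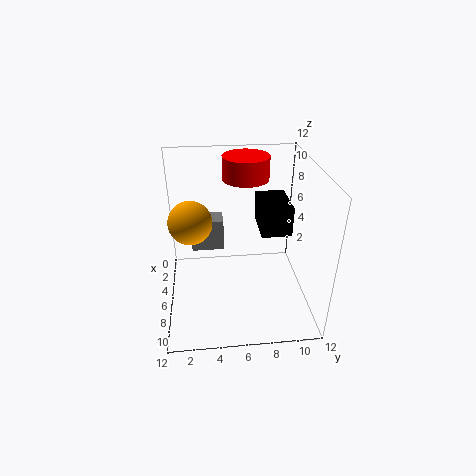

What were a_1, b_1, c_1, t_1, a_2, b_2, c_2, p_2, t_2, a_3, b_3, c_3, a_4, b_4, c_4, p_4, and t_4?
a_1 = 3; b_1 = 7; c_1 = 10; t_1 = 2; a_2 = 8; b_2 = 7; c_2 = 9; p_2 = 3; t_2 = 2; a_3 = 3; b_3 = 2; c_3 = 6; a_4 = 1; b_4 = 2; c_4 = 3; p_4 = 2; t_4 = 3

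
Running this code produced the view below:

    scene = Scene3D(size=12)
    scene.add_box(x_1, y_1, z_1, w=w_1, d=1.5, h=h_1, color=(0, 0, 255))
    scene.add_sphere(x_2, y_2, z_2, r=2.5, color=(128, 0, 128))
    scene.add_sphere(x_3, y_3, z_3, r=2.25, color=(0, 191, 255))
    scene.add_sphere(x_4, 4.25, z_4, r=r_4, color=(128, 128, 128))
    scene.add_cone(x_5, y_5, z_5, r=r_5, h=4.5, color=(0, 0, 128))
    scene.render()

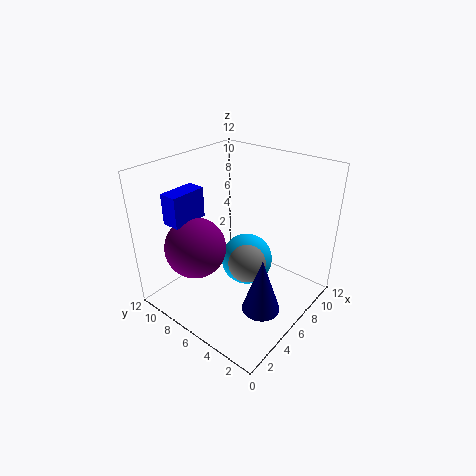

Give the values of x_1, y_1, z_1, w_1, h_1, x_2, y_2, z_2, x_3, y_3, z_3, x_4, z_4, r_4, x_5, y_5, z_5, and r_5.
x_1 = 1.75
y_1 = 8.5
z_1 = 7.75
w_1 = 3
h_1 = 2.5
x_2 = 3.25
y_2 = 8.25
z_2 = 5.5
x_3 = 7.25
y_3 = 6
z_3 = 3.25
x_4 = 5
z_4 = 4.75
r_4 = 1.5
x_5 = 4.25
y_5 = 2.25
z_5 = 1.75
r_5 = 1.5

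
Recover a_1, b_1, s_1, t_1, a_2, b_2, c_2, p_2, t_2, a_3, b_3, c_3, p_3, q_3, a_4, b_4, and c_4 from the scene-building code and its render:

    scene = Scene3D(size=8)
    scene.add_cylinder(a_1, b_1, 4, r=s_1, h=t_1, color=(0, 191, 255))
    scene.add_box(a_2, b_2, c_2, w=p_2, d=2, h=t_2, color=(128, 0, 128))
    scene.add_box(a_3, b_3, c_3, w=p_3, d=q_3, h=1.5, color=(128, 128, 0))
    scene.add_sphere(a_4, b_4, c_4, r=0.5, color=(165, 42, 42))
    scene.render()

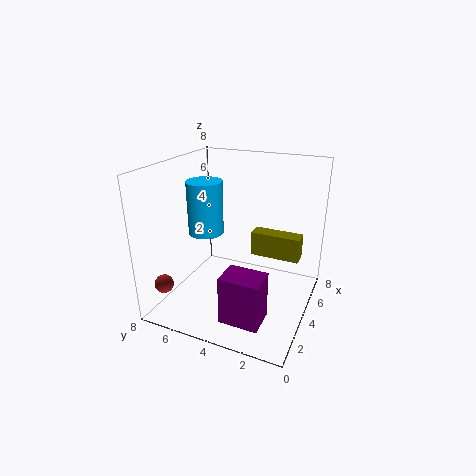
a_1 = 4, b_1 = 6, s_1 = 1, t_1 = 3, a_2 = 0.5, b_2 = 1.5, c_2 = 1, p_2 = 1.5, t_2 = 2.5, a_3 = 6, b_3 = 1, c_3 = 2, p_3 = 1, q_3 = 3, a_4 = 1, b_4 = 7, c_4 = 2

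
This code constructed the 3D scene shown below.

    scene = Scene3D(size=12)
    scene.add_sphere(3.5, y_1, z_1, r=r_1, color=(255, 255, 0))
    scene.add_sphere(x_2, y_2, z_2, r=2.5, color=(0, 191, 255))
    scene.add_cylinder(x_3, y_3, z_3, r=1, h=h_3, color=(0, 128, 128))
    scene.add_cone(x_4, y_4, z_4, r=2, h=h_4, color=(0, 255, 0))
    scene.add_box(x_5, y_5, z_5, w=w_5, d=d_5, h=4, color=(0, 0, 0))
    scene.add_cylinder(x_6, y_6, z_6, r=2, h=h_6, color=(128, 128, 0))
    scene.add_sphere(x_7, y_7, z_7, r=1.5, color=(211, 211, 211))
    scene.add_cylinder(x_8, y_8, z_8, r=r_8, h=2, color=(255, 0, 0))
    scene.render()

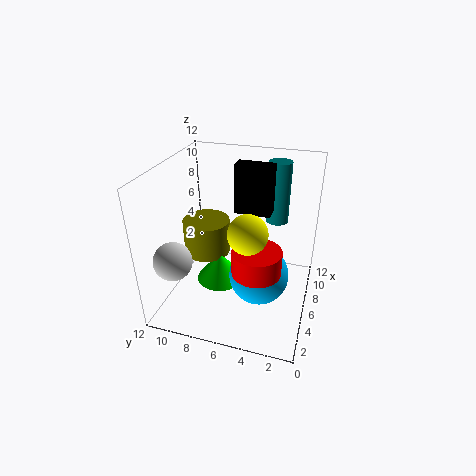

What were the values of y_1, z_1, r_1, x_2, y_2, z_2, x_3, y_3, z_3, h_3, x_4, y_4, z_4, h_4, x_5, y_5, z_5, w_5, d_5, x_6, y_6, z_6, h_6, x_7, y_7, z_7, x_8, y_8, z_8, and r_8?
y_1 = 4.5
z_1 = 8
r_1 = 1.5
x_2 = 5.5
y_2 = 4
z_2 = 3
x_3 = 10
y_3 = 3.5
z_3 = 6
h_3 = 5.5
x_4 = 5.5
y_4 = 7.5
z_4 = 2
h_4 = 2.5
x_5 = 6.5
y_5 = 3.5
z_5 = 8
w_5 = 1.5
d_5 = 3
x_6 = 6.5
y_6 = 9
z_6 = 4
h_6 = 3
x_7 = 2
y_7 = 10
z_7 = 5.5
x_8 = 4.5
y_8 = 4
z_8 = 4
r_8 = 2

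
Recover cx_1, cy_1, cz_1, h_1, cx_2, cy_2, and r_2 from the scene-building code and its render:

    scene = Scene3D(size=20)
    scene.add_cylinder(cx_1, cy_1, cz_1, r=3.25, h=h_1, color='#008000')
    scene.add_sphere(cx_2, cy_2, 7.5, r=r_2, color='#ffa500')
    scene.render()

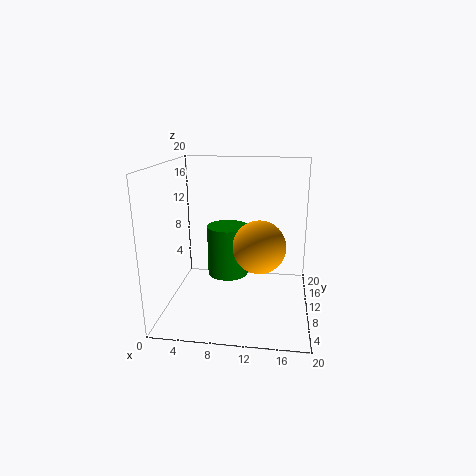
cx_1 = 7.5
cy_1 = 16
cz_1 = 1.75
h_1 = 8
cx_2 = 12.75
cy_2 = 13.25
r_2 = 4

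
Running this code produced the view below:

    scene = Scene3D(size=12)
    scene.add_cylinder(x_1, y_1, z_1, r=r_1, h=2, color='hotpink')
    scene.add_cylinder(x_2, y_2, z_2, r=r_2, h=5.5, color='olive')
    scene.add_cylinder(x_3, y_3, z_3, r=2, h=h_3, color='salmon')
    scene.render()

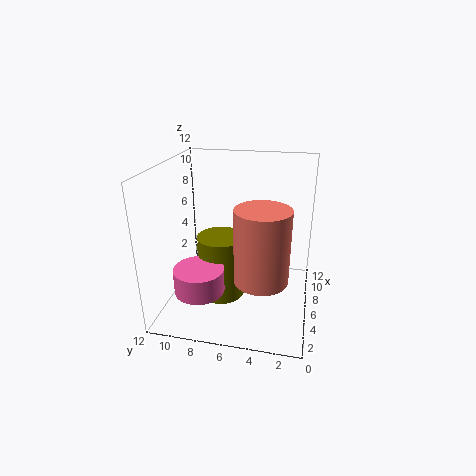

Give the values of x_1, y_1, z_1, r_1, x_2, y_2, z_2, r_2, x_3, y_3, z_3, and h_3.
x_1 = 3; y_1 = 8.5; z_1 = 2.5; r_1 = 2; x_2 = 6; y_2 = 7.5; z_2 = 0.5; r_2 = 2; x_3 = 2.5; y_3 = 3.5; z_3 = 4.5; h_3 = 5.5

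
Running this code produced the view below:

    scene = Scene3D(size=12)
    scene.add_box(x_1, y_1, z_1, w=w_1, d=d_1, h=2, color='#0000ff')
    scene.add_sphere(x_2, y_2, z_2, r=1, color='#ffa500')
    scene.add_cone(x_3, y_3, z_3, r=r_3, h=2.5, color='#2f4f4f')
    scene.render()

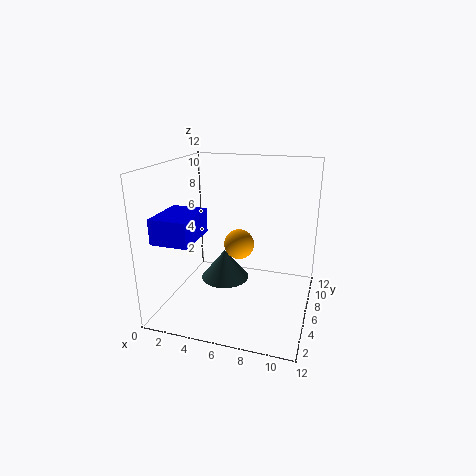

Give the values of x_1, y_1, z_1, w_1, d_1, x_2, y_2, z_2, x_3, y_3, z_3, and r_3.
x_1 = 0.5; y_1 = 1.5; z_1 = 6.5; w_1 = 3; d_1 = 4; x_2 = 7.5; y_2 = 1.5; z_2 = 7.5; x_3 = 5; y_3 = 5.5; z_3 = 2.5; r_3 = 2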